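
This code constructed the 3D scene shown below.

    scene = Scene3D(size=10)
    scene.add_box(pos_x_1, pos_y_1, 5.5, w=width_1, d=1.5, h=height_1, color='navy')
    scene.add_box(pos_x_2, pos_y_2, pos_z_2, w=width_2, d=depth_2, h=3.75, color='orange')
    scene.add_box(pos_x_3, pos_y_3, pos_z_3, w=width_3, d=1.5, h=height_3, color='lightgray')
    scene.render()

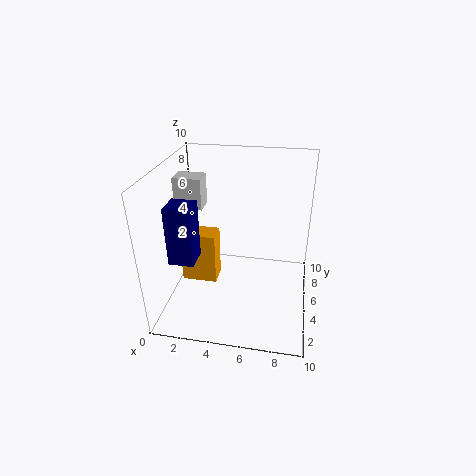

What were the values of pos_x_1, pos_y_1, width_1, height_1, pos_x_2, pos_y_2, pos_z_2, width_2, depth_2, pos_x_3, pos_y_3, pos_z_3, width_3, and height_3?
pos_x_1 = 1.75; pos_y_1 = 0.5; width_1 = 1.5; height_1 = 3.5; pos_x_2 = 1; pos_y_2 = 4.25; pos_z_2 = 1.5; width_2 = 2.5; depth_2 = 1.5; pos_x_3 = 0.25; pos_y_3 = 5.75; pos_z_3 = 6.5; width_3 = 2; height_3 = 2.25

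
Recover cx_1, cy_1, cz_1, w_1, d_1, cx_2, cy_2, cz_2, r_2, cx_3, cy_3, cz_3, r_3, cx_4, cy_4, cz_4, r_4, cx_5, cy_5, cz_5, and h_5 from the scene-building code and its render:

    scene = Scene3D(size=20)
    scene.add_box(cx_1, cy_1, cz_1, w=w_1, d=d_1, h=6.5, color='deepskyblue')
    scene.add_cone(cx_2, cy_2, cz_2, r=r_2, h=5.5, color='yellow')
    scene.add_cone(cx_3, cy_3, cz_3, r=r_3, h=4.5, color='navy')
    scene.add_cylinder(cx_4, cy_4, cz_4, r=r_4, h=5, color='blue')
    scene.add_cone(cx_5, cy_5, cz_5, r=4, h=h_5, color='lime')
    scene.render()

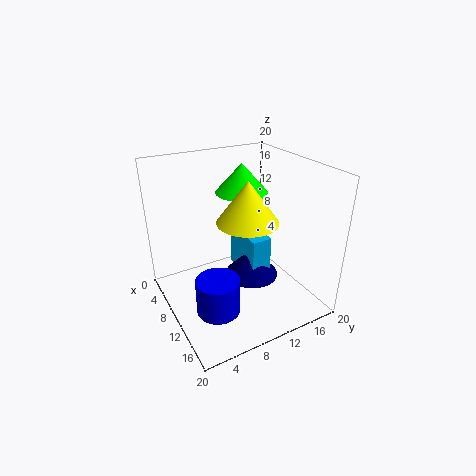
cx_1 = 4
cy_1 = 12
cz_1 = 2.5
w_1 = 7
d_1 = 3
cx_2 = 12.5
cy_2 = 10
cz_2 = 13.5
r_2 = 4
cx_3 = 9
cy_3 = 13
cz_3 = 2.5
r_3 = 4
cx_4 = 12.5
cy_4 = 5.5
cz_4 = 1
r_4 = 3
cx_5 = 4
cy_5 = 14
cz_5 = 14
h_5 = 4.5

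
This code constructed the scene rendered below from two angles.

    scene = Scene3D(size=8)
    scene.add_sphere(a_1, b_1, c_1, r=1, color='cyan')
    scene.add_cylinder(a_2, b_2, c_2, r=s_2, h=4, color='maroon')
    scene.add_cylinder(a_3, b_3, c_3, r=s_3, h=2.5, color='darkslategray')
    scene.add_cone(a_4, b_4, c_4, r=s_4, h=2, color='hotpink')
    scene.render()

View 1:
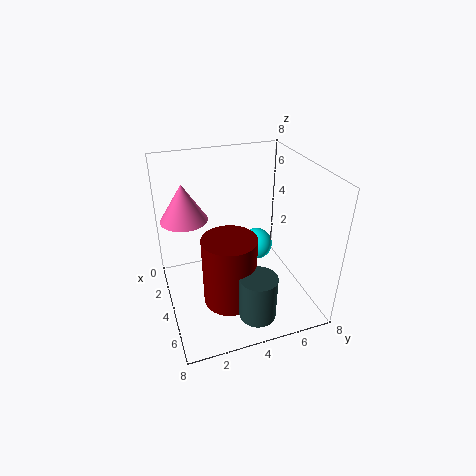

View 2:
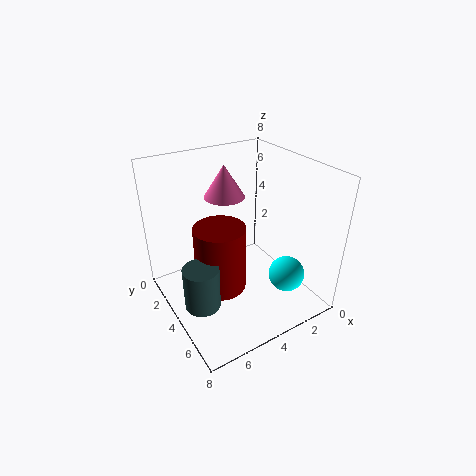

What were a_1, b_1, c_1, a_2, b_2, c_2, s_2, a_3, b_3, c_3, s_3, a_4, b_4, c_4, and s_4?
a_1 = 2
b_1 = 6
c_1 = 2
a_2 = 4.75
b_2 = 3.25
c_2 = 0.5
s_2 = 1.5
a_3 = 6.5
b_3 = 4.25
c_3 = 0.5
s_3 = 1
a_4 = 3.25
b_4 = 1.25
c_4 = 5.25
s_4 = 1.25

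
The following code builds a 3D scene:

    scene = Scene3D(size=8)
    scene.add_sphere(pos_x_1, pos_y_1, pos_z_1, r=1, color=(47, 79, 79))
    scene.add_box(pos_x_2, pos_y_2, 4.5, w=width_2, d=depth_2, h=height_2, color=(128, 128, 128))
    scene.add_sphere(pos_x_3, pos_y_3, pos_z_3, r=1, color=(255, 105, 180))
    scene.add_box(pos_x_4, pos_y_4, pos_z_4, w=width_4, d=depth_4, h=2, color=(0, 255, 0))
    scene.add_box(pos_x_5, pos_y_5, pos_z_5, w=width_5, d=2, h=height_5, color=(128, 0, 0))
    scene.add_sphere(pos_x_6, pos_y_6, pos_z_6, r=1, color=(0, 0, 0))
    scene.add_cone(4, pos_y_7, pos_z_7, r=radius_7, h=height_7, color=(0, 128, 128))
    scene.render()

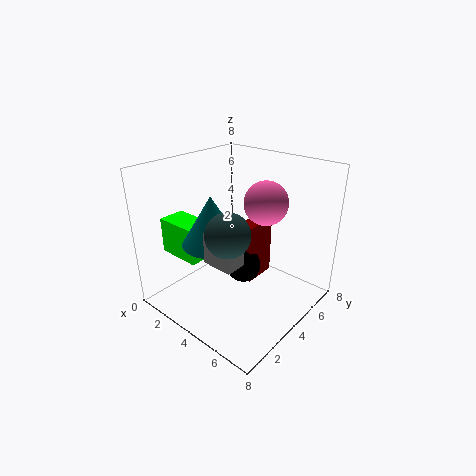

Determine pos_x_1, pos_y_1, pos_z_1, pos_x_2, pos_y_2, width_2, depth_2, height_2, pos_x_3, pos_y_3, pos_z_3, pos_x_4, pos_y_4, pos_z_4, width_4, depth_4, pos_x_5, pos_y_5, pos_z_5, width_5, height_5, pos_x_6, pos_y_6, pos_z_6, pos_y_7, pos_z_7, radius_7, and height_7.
pos_x_1 = 6
pos_y_1 = 1
pos_z_1 = 6
pos_x_2 = 5
pos_y_2 = 0.5
width_2 = 1.5
depth_2 = 1
height_2 = 1.5
pos_x_3 = 6.5
pos_y_3 = 3
pos_z_3 = 7
pos_x_4 = 0.5
pos_y_4 = 1.5
pos_z_4 = 3
width_4 = 2.5
depth_4 = 1.5
pos_x_5 = 3.5
pos_y_5 = 4.5
pos_z_5 = 1
width_5 = 1
height_5 = 3.5
pos_x_6 = 4
pos_y_6 = 4.5
pos_z_6 = 2
pos_y_7 = 2
pos_z_7 = 4.5
radius_7 = 1.5
height_7 = 2.5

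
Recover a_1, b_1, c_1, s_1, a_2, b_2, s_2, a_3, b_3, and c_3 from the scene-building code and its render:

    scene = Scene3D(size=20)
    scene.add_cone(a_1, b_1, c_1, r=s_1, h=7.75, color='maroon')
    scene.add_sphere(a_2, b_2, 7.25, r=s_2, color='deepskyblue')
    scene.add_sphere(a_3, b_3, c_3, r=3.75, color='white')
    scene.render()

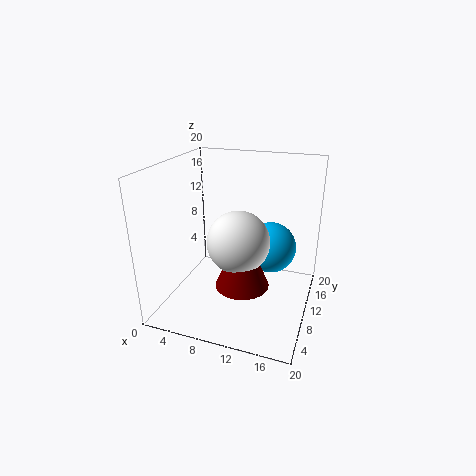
a_1 = 12.75
b_1 = 3.75
c_1 = 7
s_1 = 3.25
a_2 = 13.75
b_2 = 14
s_2 = 3.75
a_3 = 12
b_3 = 4.5
c_3 = 12.25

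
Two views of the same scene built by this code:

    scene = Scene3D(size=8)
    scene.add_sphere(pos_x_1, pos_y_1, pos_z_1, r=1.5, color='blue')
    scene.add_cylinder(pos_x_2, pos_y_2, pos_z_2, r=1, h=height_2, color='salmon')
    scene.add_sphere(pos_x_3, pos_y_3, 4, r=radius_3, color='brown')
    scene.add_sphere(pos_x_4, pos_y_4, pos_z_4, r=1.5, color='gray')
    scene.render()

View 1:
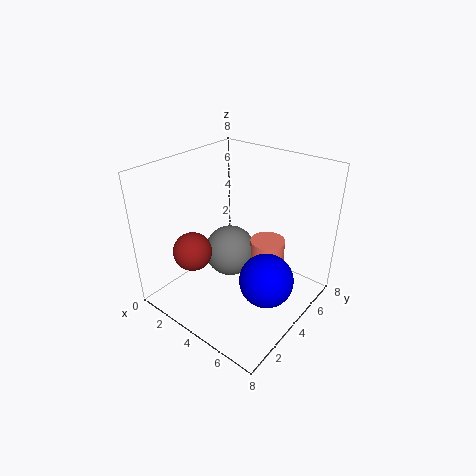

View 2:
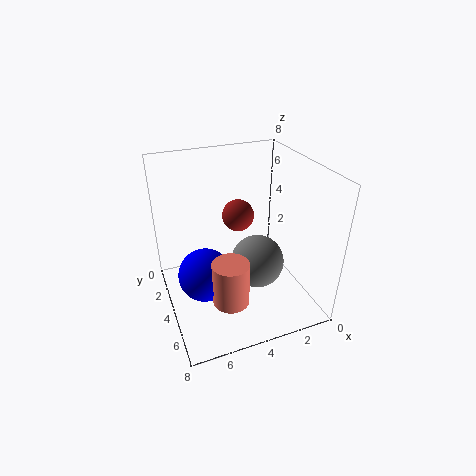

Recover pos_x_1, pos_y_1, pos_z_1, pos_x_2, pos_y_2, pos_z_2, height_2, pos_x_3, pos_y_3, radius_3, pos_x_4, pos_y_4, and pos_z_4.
pos_x_1 = 6, pos_y_1 = 4, pos_z_1 = 2, pos_x_2 = 5, pos_y_2 = 5.5, pos_z_2 = 1, height_2 = 2.5, pos_x_3 = 3, pos_y_3 = 1.5, radius_3 = 1, pos_x_4 = 3, pos_y_4 = 4.5, pos_z_4 = 2.5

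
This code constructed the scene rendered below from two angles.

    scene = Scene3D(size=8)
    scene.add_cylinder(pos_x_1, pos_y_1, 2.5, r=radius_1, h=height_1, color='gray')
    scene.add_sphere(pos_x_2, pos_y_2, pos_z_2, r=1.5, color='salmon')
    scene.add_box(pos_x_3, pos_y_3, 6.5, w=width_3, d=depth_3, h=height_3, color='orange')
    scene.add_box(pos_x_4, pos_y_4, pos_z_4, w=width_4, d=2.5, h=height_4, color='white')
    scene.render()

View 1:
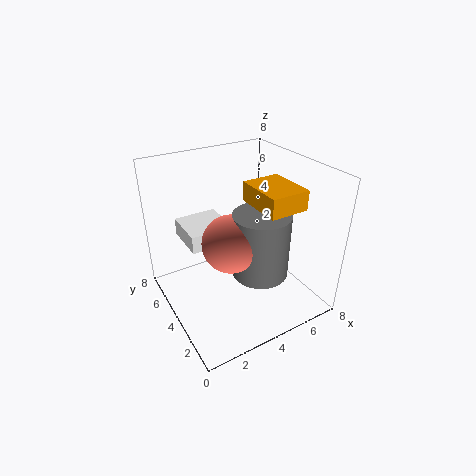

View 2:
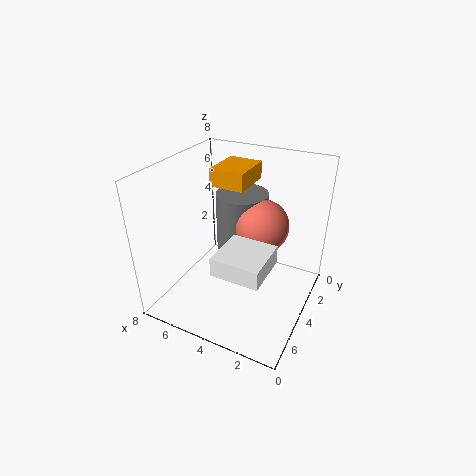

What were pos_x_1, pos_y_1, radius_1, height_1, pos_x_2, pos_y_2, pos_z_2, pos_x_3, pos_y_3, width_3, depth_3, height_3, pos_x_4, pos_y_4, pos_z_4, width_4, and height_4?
pos_x_1 = 4.5
pos_y_1 = 2.5
radius_1 = 1.5
height_1 = 3.5
pos_x_2 = 3
pos_y_2 = 3
pos_z_2 = 4.5
pos_x_3 = 4
pos_y_3 = 1
width_3 = 2
depth_3 = 2.5
height_3 = 1
pos_x_4 = 1.5
pos_y_4 = 4.5
pos_z_4 = 3.5
width_4 = 2.5
height_4 = 1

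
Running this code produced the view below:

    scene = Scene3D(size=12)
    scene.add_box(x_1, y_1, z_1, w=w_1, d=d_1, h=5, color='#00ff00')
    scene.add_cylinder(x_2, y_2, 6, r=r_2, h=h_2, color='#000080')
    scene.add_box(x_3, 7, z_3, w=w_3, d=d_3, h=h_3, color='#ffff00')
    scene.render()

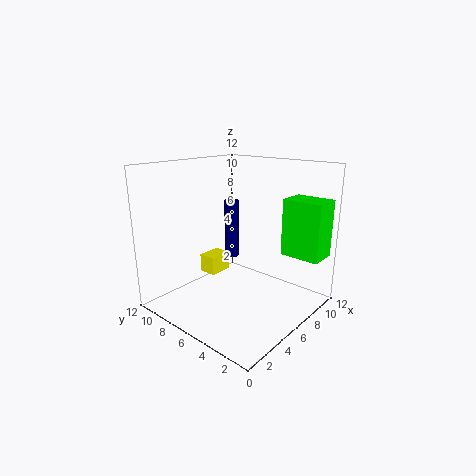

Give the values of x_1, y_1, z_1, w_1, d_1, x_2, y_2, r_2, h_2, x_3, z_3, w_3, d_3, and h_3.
x_1 = 9.5, y_1 = 0.5, z_1 = 4, w_1 = 2.5, d_1 = 3.5, x_2 = 3, y_2 = 4, r_2 = 0.5, h_2 = 4, x_3 = 4, z_3 = 3, w_3 = 2, d_3 = 1.5, h_3 = 1.5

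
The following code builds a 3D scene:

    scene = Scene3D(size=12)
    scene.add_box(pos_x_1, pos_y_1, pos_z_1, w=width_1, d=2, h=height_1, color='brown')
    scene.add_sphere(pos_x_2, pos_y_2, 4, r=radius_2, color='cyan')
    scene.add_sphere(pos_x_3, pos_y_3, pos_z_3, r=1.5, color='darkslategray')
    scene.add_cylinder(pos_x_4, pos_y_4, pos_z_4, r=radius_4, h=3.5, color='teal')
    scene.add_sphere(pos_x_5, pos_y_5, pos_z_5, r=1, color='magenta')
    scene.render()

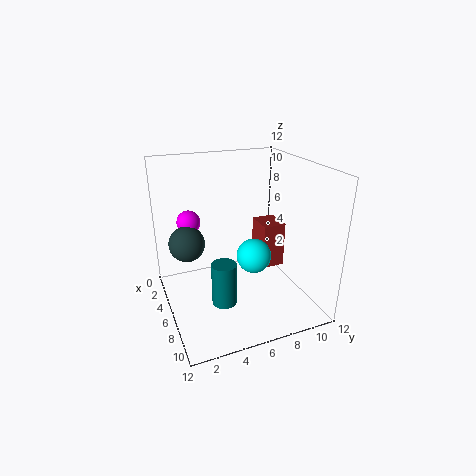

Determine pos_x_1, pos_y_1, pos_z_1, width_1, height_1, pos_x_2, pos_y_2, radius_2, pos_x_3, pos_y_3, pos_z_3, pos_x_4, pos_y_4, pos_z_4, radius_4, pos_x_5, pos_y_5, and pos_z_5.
pos_x_1 = 3.5, pos_y_1 = 8.5, pos_z_1 = 2.5, width_1 = 2.5, height_1 = 4, pos_x_2 = 6, pos_y_2 = 7.5, radius_2 = 1.5, pos_x_3 = 4.5, pos_y_3 = 2, pos_z_3 = 5.5, pos_x_4 = 8, pos_y_4 = 4, pos_z_4 = 1.5, radius_4 = 1, pos_x_5 = 3.5, pos_y_5 = 2.5, pos_z_5 = 7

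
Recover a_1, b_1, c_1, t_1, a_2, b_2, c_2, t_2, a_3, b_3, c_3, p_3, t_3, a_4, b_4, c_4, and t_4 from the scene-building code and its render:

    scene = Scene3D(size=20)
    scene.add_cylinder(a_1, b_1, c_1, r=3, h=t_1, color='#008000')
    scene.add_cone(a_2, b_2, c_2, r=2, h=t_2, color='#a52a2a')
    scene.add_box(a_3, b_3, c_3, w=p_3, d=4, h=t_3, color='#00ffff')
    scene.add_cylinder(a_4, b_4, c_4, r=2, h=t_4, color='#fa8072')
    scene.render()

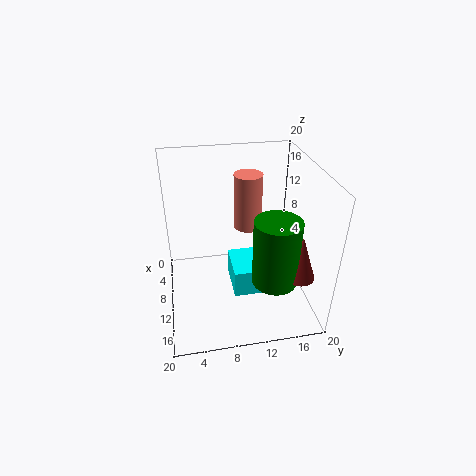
a_1 = 15
b_1 = 14
c_1 = 6
t_1 = 9
a_2 = 16
b_2 = 17
c_2 = 7
t_2 = 6
a_3 = 7
b_3 = 9
c_3 = 2
p_3 = 6
t_3 = 4
a_4 = 7
b_4 = 12
c_4 = 10
t_4 = 8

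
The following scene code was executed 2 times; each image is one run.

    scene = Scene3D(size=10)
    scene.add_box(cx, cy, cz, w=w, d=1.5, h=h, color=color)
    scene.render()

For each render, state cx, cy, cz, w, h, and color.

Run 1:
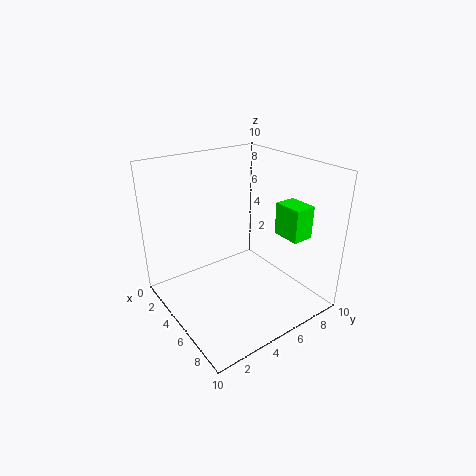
cx = 6.25
cy = 7.25
cz = 5.25
w = 2
h = 2.25
color = 'lime'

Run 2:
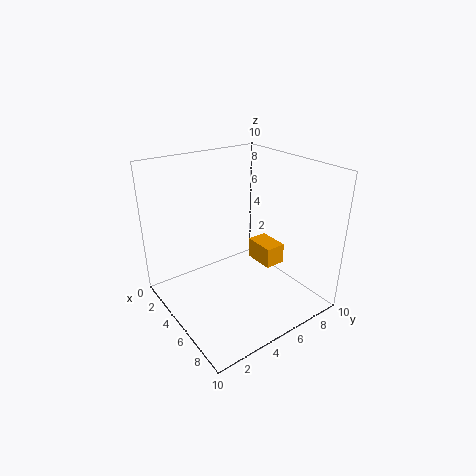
cx = 4
cy = 6.75
cz = 2.5
w = 2.25
h = 1.5
color = 'orange'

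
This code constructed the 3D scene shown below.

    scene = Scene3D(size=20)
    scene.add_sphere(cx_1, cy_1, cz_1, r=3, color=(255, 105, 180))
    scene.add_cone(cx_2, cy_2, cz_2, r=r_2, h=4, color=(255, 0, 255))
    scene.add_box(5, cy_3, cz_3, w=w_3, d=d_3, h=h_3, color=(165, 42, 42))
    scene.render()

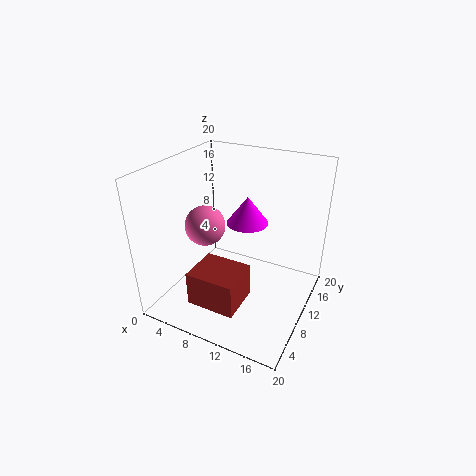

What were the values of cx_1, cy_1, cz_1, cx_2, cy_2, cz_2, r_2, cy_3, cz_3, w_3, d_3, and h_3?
cx_1 = 4
cy_1 = 11
cz_1 = 10
cx_2 = 10
cy_2 = 13
cz_2 = 11
r_2 = 3
cy_3 = 4
cz_3 = 1
w_3 = 7
d_3 = 6
h_3 = 5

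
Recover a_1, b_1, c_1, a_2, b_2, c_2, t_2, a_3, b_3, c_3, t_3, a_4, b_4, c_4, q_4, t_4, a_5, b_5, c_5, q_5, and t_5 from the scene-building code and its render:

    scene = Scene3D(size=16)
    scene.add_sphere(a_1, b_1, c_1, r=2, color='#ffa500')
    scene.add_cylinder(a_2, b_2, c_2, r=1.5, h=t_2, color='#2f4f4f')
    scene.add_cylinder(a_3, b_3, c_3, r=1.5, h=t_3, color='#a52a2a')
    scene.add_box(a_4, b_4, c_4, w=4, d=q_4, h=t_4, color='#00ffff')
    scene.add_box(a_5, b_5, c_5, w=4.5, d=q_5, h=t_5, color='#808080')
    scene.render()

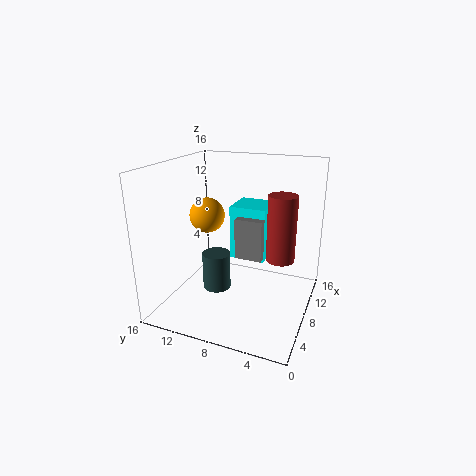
a_1 = 8.5; b_1 = 12; c_1 = 10; a_2 = 5.5; b_2 = 9.5; c_2 = 3; t_2 = 4; a_3 = 7.5; b_3 = 3; c_3 = 6.5; t_3 = 7; a_4 = 8; b_4 = 5; c_4 = 5.5; q_4 = 4; t_4 = 6; a_5 = 7; b_5 = 5; c_5 = 6; q_5 = 3; t_5 = 4.5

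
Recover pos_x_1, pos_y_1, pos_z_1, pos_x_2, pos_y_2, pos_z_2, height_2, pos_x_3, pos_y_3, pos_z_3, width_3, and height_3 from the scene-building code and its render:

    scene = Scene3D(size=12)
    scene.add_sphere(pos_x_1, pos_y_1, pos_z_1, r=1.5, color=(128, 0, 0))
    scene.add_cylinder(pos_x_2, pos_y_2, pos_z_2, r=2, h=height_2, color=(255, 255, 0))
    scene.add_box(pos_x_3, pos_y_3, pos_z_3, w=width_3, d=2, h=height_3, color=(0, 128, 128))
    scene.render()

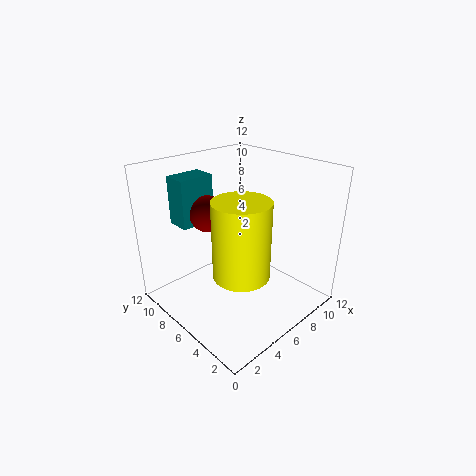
pos_x_1 = 4.5
pos_y_1 = 8
pos_z_1 = 8
pos_x_2 = 3
pos_y_2 = 2.5
pos_z_2 = 5.5
height_2 = 5.5
pos_x_3 = 2.5
pos_y_3 = 8.5
pos_z_3 = 7
width_3 = 3
height_3 = 4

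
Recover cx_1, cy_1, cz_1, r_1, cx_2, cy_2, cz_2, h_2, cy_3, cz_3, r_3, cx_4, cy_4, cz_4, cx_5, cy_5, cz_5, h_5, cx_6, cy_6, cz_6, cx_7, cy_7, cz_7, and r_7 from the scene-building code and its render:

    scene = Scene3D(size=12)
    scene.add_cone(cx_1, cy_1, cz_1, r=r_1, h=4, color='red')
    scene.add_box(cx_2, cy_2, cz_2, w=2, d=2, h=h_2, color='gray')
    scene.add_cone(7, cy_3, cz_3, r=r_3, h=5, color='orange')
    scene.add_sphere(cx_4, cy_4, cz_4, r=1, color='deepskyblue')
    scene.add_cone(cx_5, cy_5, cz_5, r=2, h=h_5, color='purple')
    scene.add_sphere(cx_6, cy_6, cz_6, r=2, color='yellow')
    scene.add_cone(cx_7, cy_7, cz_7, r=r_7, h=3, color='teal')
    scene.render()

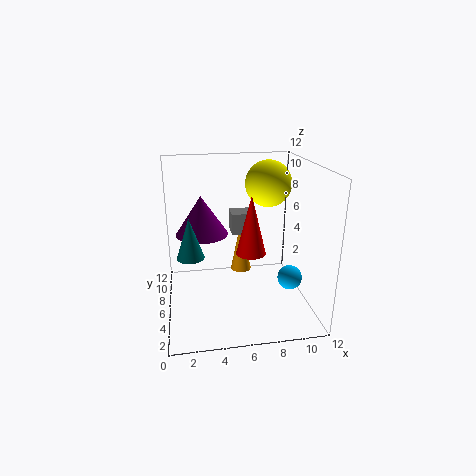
cx_1 = 6, cy_1 = 1, cz_1 = 7, r_1 = 1, cx_2 = 6, cy_2 = 9, cz_2 = 5, h_2 = 2, cy_3 = 10, cz_3 = 1, r_3 = 1, cx_4 = 10, cy_4 = 4, cz_4 = 3, cx_5 = 3, cy_5 = 5, cz_5 = 7, h_5 = 3, cx_6 = 9, cy_6 = 8, cz_6 = 10, cx_7 = 2, cy_7 = 3, cz_7 = 6, r_7 = 1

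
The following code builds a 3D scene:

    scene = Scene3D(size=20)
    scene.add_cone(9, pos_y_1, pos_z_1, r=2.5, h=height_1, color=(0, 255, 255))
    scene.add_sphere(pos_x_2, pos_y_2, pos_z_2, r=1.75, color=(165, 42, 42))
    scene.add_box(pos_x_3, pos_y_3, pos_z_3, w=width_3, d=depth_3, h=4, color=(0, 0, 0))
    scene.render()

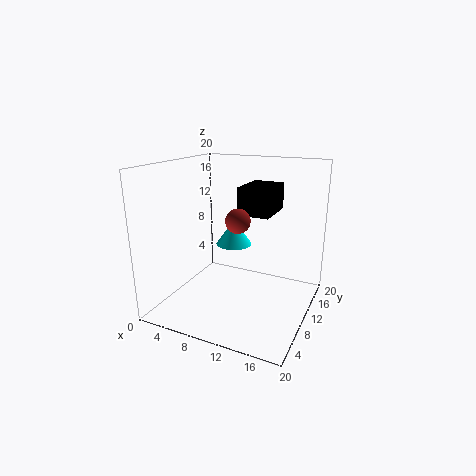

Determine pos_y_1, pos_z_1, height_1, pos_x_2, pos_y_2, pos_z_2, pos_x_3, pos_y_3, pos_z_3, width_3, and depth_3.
pos_y_1 = 10.75; pos_z_1 = 8.75; height_1 = 3.5; pos_x_2 = 9.75; pos_y_2 = 10.5; pos_z_2 = 12.25; pos_x_3 = 8.75; pos_y_3 = 12.25; pos_z_3 = 12.5; width_3 = 4.75; depth_3 = 6.75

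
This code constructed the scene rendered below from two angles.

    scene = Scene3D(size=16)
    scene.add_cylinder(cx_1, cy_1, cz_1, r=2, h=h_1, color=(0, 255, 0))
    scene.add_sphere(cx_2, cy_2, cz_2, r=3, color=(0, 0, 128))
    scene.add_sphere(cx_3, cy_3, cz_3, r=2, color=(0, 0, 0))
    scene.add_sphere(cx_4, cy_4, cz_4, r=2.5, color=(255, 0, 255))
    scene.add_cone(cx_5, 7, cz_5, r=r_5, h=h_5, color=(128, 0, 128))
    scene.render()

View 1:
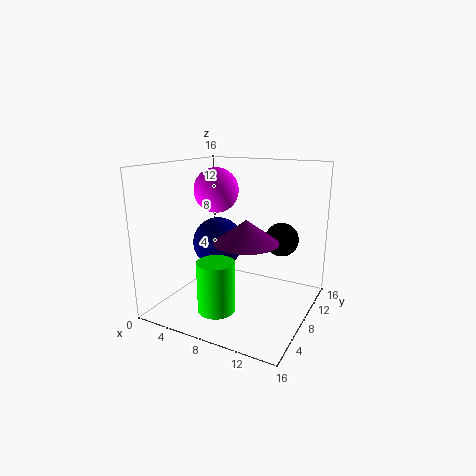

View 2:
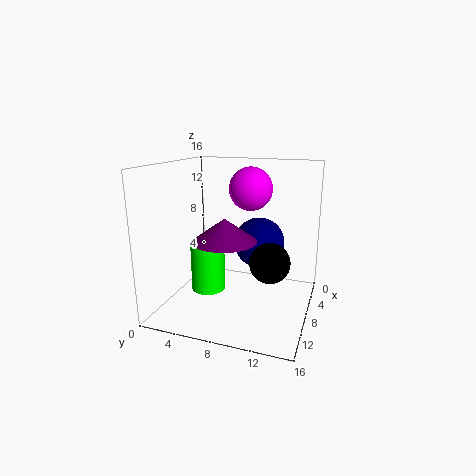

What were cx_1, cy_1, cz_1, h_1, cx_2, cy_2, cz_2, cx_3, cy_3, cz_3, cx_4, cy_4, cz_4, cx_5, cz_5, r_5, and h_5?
cx_1 = 7.5
cy_1 = 4
cz_1 = 1
h_1 = 5.5
cx_2 = 4.5
cy_2 = 9.5
cz_2 = 6.5
cx_3 = 11.5
cy_3 = 12.5
cz_3 = 7
cx_4 = 5
cy_4 = 8.5
cz_4 = 13
cx_5 = 9.5
cz_5 = 8
r_5 = 3.5
h_5 = 2.5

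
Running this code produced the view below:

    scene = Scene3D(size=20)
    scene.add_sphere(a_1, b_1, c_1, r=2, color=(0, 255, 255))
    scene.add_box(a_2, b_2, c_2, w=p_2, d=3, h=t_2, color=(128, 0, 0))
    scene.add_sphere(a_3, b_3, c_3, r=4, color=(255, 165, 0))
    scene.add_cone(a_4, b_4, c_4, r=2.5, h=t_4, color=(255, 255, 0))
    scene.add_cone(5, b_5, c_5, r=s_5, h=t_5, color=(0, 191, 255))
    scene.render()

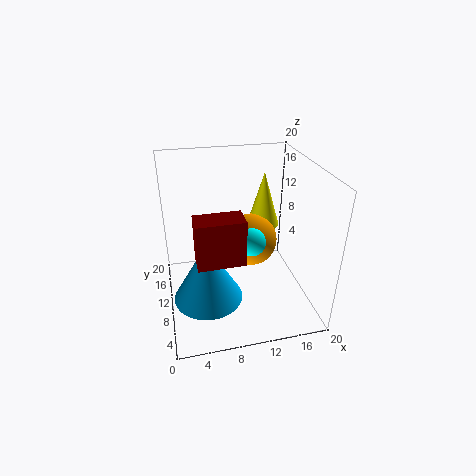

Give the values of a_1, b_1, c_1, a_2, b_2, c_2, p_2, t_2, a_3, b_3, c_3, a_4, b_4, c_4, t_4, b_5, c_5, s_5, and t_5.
a_1 = 12
b_1 = 10
c_1 = 9
a_2 = 3.5
b_2 = 1.5
c_2 = 11.5
p_2 = 5.5
t_2 = 5.5
a_3 = 13
b_3 = 14
c_3 = 7
a_4 = 15.5
b_4 = 16
c_4 = 8.5
t_4 = 8.5
b_5 = 6
c_5 = 4
s_5 = 4.5
t_5 = 8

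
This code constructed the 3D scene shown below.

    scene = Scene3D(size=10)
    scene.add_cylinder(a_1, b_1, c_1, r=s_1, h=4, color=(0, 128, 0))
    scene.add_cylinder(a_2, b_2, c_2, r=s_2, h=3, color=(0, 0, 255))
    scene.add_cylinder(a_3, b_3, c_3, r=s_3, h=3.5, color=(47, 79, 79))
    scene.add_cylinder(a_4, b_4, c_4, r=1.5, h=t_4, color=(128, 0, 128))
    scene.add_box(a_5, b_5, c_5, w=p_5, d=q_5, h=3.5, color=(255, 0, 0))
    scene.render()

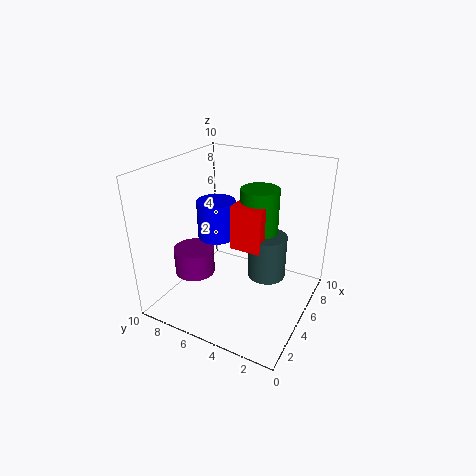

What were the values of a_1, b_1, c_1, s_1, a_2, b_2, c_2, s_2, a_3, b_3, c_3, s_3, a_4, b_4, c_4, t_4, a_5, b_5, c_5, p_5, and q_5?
a_1 = 8.5, b_1 = 5, c_1 = 3.5, s_1 = 1.5, a_2 = 7, b_2 = 8, c_2 = 3.5, s_2 = 1.5, a_3 = 8, b_3 = 4, c_3 = 0.5, s_3 = 1.5, a_4 = 4.5, b_4 = 8.5, c_4 = 1.5, t_4 = 2, a_5 = 6.5, b_5 = 4, c_5 = 3, p_5 = 3, q_5 = 2.5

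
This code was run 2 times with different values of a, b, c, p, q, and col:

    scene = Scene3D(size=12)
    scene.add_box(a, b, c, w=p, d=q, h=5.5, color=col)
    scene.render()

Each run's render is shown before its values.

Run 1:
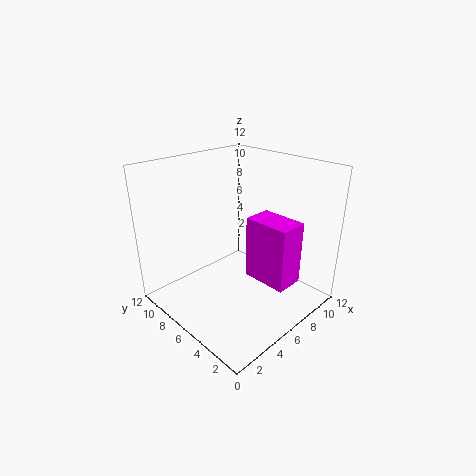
a = 7, b = 2, c = 2, p = 2.5, q = 4, col = 'magenta'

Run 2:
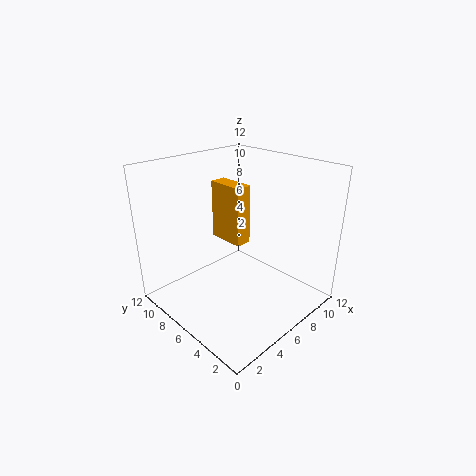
a = 7.5, b = 7.5, c = 4, p = 1.5, q = 3.5, col = 'orange'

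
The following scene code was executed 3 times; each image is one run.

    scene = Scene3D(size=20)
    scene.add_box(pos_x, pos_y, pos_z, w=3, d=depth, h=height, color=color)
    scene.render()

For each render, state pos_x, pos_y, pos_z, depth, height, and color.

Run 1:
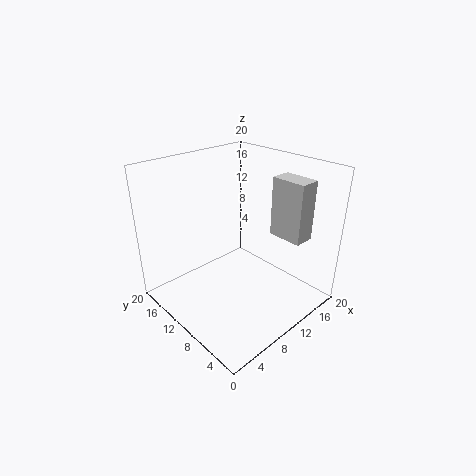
pos_x = 15, pos_y = 3.5, pos_z = 9.5, depth = 5, height = 8.5, color = 'lightgray'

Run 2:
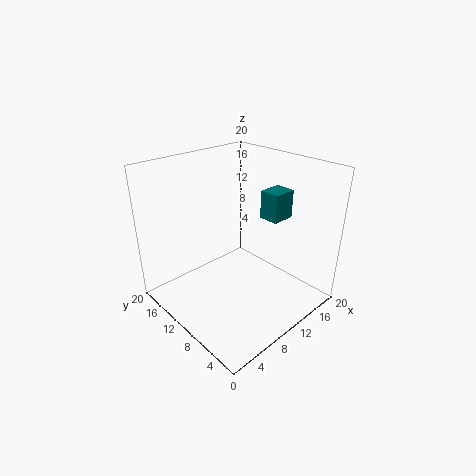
pos_x = 10, pos_y = 3.5, pos_z = 14.5, depth = 2.5, height = 3.5, color = 'teal'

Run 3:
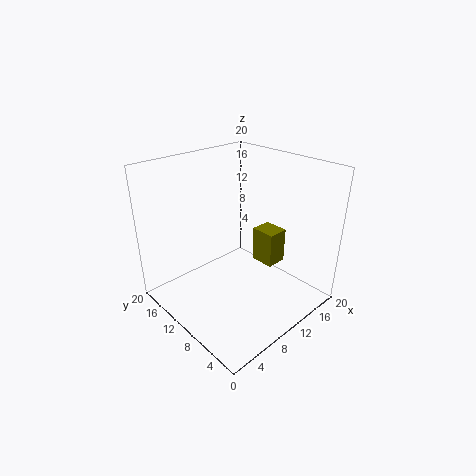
pos_x = 13, pos_y = 6.5, pos_z = 5.5, depth = 3.5, height = 5, color = 'olive'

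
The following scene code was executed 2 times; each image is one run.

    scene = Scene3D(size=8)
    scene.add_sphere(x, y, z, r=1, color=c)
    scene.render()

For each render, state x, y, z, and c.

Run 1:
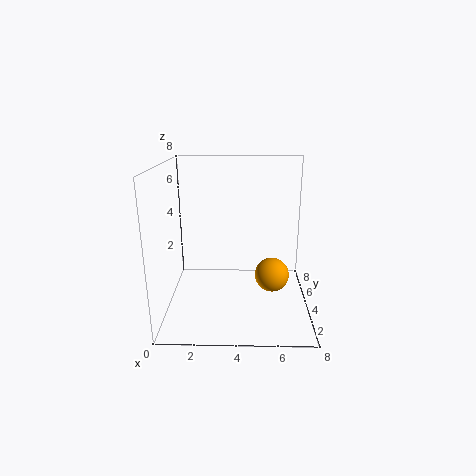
x = 6, y = 4.5, z = 1.5, c = 'orange'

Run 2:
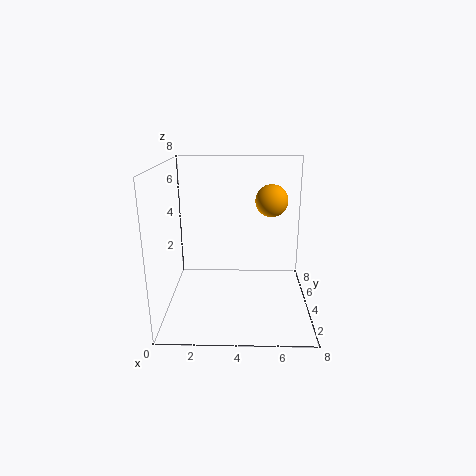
x = 6, y = 6.5, z = 5.5, c = 'orange'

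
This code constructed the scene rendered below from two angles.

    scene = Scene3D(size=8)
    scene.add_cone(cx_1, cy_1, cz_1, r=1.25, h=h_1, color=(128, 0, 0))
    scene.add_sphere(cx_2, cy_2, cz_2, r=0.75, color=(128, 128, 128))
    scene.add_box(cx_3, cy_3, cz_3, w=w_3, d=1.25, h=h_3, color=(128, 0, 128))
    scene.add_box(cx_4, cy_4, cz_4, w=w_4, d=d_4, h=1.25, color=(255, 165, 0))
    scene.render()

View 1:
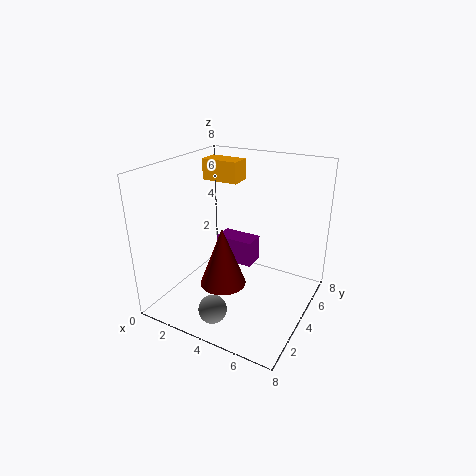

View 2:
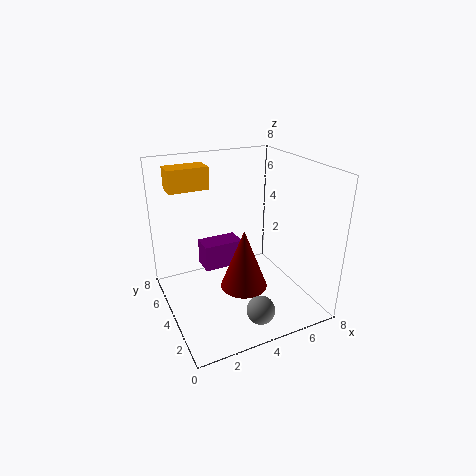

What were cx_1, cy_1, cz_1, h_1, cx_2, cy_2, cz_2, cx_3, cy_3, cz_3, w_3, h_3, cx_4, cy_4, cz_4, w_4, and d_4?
cx_1 = 3.75, cy_1 = 2.75, cz_1 = 1.75, h_1 = 3.25, cx_2 = 4, cy_2 = 1.25, cz_2 = 1, cx_3 = 2.25, cy_3 = 4.5, cz_3 = 2, w_3 = 2.25, h_3 = 1.5, cx_4 = 0.75, cy_4 = 5.5, cz_4 = 6.5, w_4 = 2.25, d_4 = 1.25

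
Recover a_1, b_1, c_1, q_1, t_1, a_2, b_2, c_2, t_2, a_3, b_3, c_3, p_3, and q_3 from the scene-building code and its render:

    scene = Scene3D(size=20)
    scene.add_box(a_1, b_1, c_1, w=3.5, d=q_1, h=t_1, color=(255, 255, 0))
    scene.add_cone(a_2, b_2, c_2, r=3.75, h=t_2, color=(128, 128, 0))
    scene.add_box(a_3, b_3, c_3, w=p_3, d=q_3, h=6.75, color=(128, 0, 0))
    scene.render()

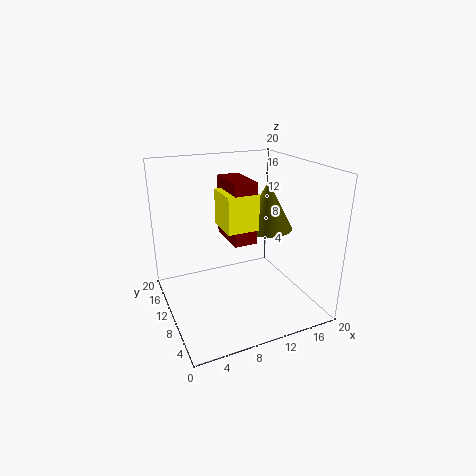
a_1 = 5
b_1 = 1.25
c_1 = 14.75
q_1 = 4
t_1 = 4
a_2 = 15.5
b_2 = 11.75
c_2 = 10
t_2 = 7
a_3 = 5.75
b_3 = 1.25
c_3 = 13.25
p_3 = 2.5
q_3 = 5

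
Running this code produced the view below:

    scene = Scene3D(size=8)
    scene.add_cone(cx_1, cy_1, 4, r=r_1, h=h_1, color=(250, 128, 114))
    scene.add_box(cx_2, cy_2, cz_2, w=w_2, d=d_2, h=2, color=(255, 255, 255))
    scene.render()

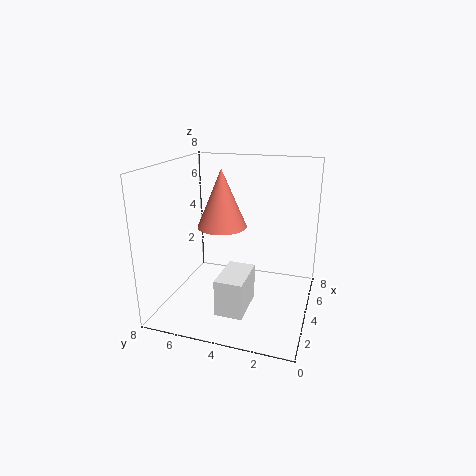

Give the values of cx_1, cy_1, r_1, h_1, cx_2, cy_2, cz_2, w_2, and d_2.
cx_1 = 5.5, cy_1 = 5.5, r_1 = 1.5, h_1 = 3.5, cx_2 = 1.5, cy_2 = 3, cz_2 = 0.5, w_2 = 2.5, d_2 = 1.5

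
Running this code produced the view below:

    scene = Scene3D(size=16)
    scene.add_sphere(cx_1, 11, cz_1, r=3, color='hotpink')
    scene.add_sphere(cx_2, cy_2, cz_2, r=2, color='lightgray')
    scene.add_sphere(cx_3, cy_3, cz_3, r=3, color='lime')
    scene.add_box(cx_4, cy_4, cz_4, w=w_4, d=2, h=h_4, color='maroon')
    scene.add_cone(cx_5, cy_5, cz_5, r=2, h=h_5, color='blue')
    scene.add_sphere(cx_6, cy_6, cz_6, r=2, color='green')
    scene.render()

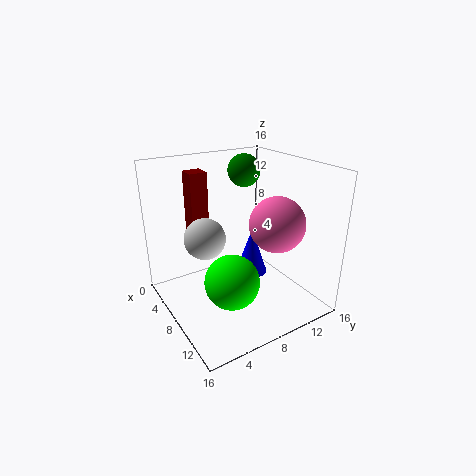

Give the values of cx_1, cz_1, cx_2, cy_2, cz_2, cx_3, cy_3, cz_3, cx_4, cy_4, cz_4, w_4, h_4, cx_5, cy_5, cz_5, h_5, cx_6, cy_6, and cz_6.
cx_1 = 11; cz_1 = 10; cx_2 = 10; cy_2 = 3; cz_2 = 10; cx_3 = 10; cy_3 = 6; cz_3 = 4; cx_4 = 3; cy_4 = 4; cz_4 = 8; w_4 = 2; h_4 = 7; cx_5 = 5; cy_5 = 12; cz_5 = 1; h_5 = 6; cx_6 = 3; cy_6 = 12; cz_6 = 14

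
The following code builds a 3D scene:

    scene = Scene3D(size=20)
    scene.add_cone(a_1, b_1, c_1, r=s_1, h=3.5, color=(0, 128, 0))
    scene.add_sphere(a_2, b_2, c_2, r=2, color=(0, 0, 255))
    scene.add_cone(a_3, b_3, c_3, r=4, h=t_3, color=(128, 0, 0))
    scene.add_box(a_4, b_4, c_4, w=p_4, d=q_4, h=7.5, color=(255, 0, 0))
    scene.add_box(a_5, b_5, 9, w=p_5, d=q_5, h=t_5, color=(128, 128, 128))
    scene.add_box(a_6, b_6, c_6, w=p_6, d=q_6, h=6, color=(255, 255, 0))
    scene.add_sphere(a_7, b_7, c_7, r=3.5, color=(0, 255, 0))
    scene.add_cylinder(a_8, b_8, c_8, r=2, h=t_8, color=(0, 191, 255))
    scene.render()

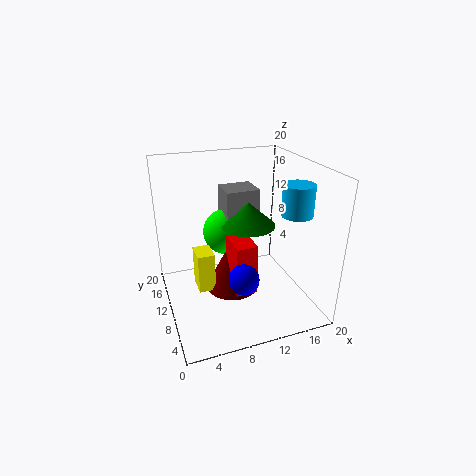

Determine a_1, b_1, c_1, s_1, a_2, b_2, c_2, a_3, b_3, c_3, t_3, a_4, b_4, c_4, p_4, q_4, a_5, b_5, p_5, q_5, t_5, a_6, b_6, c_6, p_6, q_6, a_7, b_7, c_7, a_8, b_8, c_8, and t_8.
a_1 = 12.5
b_1 = 12.5
c_1 = 10.5
s_1 = 4
a_2 = 9
b_2 = 5
c_2 = 6.5
a_3 = 10
b_3 = 12.5
c_3 = 0.5
t_3 = 8
a_4 = 9
b_4 = 7.5
c_4 = 2
p_4 = 3
q_4 = 5
a_5 = 9.5
b_5 = 13
p_5 = 5
q_5 = 4.5
t_5 = 6.5
a_6 = 4.5
b_6 = 11.5
c_6 = 1
p_6 = 2.5
q_6 = 3.5
a_7 = 10
b_7 = 15.5
c_7 = 8.5
a_8 = 16
b_8 = 5
c_8 = 14.5
t_8 = 4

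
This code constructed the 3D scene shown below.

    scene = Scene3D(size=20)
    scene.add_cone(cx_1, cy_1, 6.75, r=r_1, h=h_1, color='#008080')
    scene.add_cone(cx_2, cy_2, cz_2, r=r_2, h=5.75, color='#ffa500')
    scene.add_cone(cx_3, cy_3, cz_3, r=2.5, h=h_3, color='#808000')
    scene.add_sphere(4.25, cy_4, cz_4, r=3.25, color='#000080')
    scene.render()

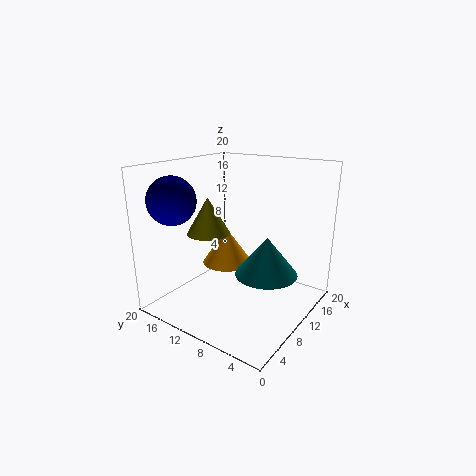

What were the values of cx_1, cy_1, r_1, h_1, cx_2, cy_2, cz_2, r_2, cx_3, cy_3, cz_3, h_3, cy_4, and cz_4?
cx_1 = 8.5
cy_1 = 4.5
r_1 = 4
h_1 = 5
cx_2 = 15
cy_2 = 15.75
cz_2 = 3
r_2 = 4
cx_3 = 3
cy_3 = 9.25
cz_3 = 13
h_3 = 4.25
cy_4 = 16.5
cz_4 = 15.5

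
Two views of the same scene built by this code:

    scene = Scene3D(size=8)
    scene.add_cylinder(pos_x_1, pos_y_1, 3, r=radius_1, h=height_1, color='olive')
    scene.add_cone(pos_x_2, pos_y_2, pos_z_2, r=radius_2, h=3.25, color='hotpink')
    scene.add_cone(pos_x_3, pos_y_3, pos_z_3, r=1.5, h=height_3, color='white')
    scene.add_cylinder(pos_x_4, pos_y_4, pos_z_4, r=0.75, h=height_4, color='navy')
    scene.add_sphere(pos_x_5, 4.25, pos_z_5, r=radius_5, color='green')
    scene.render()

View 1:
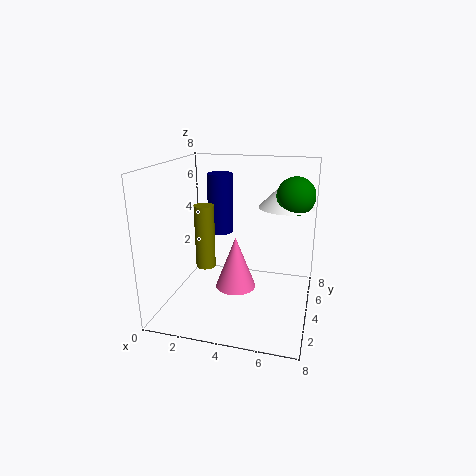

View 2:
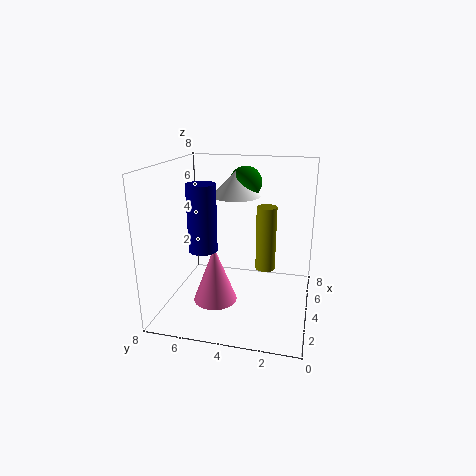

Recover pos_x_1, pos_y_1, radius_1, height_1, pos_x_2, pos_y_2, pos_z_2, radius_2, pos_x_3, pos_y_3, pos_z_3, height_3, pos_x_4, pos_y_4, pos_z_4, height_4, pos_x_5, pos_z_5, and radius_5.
pos_x_1 = 2.75, pos_y_1 = 2.25, radius_1 = 0.5, height_1 = 3.25, pos_x_2 = 3.5, pos_y_2 = 5.25, pos_z_2 = 0.25, radius_2 = 1.25, pos_x_3 = 6.5, pos_y_3 = 4.75, pos_z_3 = 5.75, height_3 = 1.5, pos_x_4 = 2.5, pos_y_4 = 5.5, pos_z_4 = 3.75, height_4 = 3.5, pos_x_5 = 7, pos_z_5 = 6.5, radius_5 = 1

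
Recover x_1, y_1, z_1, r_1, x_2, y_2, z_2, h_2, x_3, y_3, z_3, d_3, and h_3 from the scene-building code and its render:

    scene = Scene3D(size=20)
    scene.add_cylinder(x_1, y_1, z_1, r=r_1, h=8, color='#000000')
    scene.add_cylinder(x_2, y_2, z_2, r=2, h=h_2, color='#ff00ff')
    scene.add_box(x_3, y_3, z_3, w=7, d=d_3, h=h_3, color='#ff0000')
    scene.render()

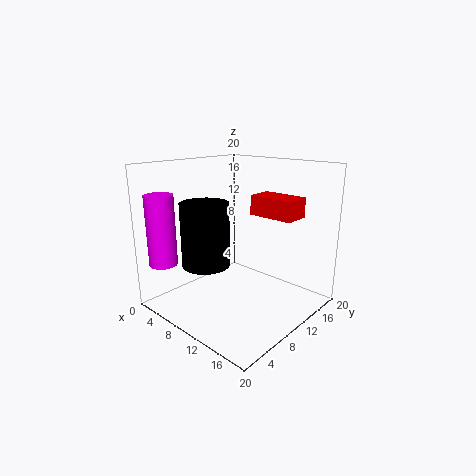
x_1 = 10
y_1 = 4
z_1 = 8
r_1 = 3
x_2 = 2
y_2 = 3
z_2 = 6
h_2 = 10
x_3 = 8
y_3 = 15
z_3 = 12
d_3 = 4
h_3 = 3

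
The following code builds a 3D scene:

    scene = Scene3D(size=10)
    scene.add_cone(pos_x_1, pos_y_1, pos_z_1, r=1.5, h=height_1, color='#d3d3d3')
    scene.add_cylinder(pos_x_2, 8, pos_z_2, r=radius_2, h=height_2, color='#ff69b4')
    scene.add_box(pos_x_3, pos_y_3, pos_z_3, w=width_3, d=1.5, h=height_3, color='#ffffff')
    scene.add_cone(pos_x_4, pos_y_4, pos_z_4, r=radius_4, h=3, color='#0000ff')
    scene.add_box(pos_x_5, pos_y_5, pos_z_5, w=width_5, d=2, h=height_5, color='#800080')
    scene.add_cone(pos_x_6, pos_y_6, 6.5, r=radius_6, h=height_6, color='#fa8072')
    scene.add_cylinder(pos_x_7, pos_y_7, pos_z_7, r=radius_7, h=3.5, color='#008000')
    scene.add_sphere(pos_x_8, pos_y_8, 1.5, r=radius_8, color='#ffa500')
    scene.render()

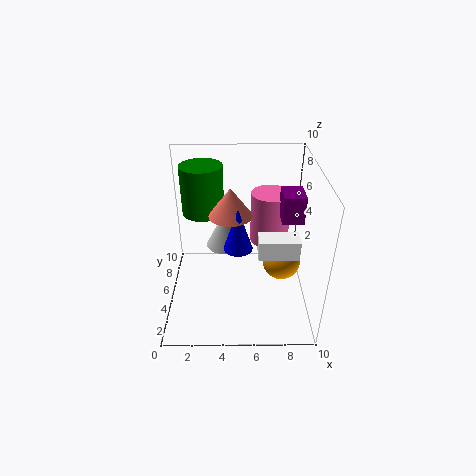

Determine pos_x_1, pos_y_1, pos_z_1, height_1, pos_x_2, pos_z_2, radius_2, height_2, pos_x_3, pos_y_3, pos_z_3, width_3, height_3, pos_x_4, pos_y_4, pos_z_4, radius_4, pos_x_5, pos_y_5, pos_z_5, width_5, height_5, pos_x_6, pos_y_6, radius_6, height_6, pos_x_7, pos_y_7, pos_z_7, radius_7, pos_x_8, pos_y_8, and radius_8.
pos_x_1 = 4, pos_y_1 = 8, pos_z_1 = 2.5, height_1 = 3, pos_x_2 = 7.5, pos_z_2 = 3, radius_2 = 1.5, height_2 = 4, pos_x_3 = 6.5, pos_y_3 = 5, pos_z_3 = 3, width_3 = 3, height_3 = 1.5, pos_x_4 = 5, pos_y_4 = 4.5, pos_z_4 = 4.5, radius_4 = 1, pos_x_5 = 8, pos_y_5 = 5, pos_z_5 = 6, width_5 = 1.5, height_5 = 2, pos_x_6 = 4.5, pos_y_6 = 5.5, radius_6 = 1.5, height_6 = 2, pos_x_7 = 2.5, pos_y_7 = 7, pos_z_7 = 6, radius_7 = 1.5, pos_x_8 = 8.5, pos_y_8 = 7, radius_8 = 1.5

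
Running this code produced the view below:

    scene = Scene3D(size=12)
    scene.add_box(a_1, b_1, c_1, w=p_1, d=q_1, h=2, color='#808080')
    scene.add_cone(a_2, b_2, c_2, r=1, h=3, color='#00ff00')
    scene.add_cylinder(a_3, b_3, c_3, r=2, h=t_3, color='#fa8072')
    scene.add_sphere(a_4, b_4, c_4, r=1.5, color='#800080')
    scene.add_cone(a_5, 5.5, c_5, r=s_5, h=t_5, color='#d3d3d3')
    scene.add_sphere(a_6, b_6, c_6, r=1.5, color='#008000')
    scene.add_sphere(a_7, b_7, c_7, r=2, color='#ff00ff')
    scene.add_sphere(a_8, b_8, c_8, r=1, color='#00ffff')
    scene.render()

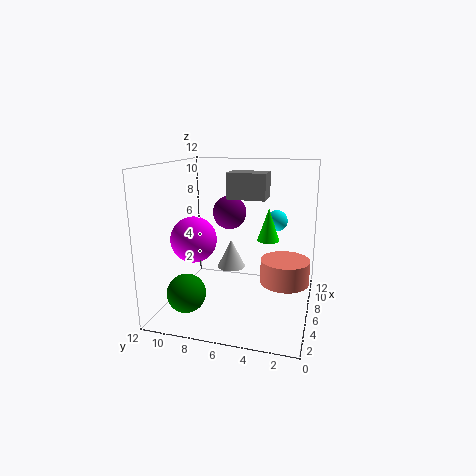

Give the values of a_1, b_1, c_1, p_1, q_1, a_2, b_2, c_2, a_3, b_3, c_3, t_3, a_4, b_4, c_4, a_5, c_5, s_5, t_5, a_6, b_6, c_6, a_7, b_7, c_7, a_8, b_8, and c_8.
a_1 = 4.5
b_1 = 3.5
c_1 = 9.5
p_1 = 2
q_1 = 3
a_2 = 9
b_2 = 4
c_2 = 5
a_3 = 6
b_3 = 2
c_3 = 2.5
t_3 = 2
a_4 = 8.5
b_4 = 7.5
c_4 = 7.5
a_5 = 2.5
c_5 = 5
s_5 = 1
t_5 = 2
a_6 = 2
b_6 = 9
c_6 = 2.5
a_7 = 6
b_7 = 10
c_7 = 5.5
a_8 = 10.5
b_8 = 3.5
c_8 = 6.5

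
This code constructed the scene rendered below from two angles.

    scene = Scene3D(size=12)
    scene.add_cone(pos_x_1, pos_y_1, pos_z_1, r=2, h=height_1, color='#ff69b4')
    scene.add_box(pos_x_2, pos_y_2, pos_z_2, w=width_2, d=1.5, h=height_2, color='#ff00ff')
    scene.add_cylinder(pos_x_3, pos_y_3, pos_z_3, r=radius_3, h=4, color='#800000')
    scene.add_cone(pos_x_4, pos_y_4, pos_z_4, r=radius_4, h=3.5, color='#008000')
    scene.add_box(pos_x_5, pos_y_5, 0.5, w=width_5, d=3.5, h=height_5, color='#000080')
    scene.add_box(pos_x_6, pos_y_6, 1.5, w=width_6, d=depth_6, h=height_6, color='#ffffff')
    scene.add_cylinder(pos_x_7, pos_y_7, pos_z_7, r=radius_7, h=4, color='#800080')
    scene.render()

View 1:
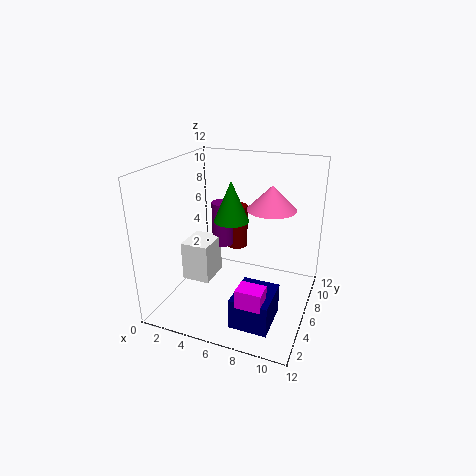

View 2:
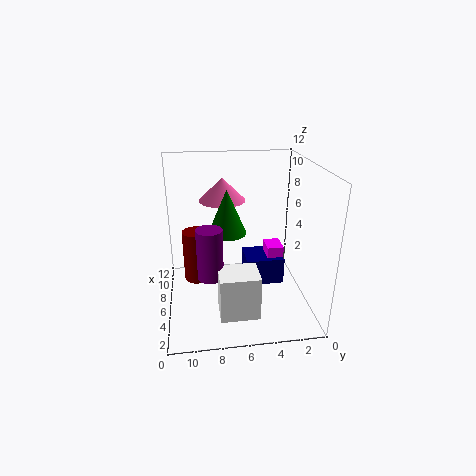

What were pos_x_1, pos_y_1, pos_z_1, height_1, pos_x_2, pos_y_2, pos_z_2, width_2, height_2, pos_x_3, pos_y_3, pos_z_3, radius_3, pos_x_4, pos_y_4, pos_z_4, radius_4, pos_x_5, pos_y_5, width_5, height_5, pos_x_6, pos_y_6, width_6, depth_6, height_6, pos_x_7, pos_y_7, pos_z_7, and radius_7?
pos_x_1 = 8.5, pos_y_1 = 7, pos_z_1 = 8.5, height_1 = 2, pos_x_2 = 7.5, pos_y_2 = 1.5, pos_z_2 = 2.5, width_2 = 2, height_2 = 1.5, pos_x_3 = 4.5, pos_y_3 = 9.5, pos_z_3 = 3.5, radius_3 = 1, pos_x_4 = 5, pos_y_4 = 7, pos_z_4 = 7, radius_4 = 1.5, pos_x_5 = 7, pos_y_5 = 1.5, width_5 = 3, height_5 = 2.5, pos_x_6 = 1, pos_y_6 = 5, width_6 = 2.5, depth_6 = 3, height_6 = 3.5, pos_x_7 = 3.5, pos_y_7 = 8.5, pos_z_7 = 4, radius_7 = 1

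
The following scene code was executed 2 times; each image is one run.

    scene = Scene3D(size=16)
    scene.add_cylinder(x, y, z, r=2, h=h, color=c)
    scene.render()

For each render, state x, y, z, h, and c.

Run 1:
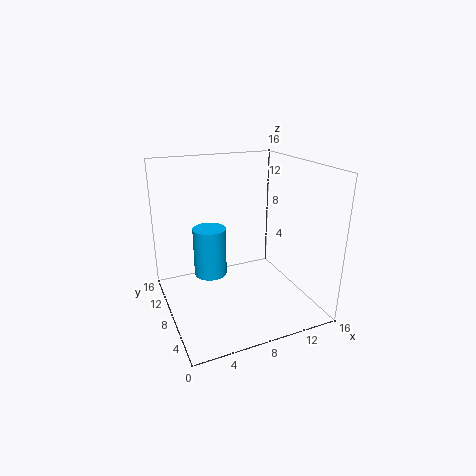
x = 6
y = 12
z = 2
h = 6
c = 'deepskyblue'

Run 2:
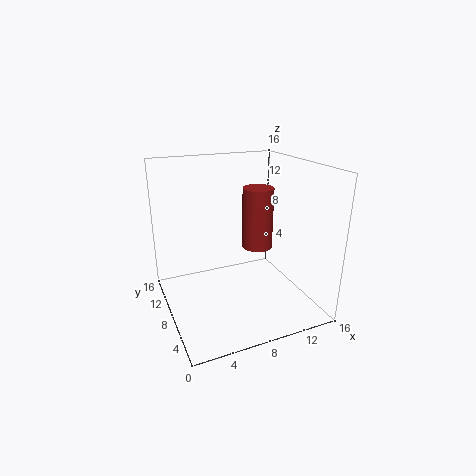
x = 13
y = 13
z = 4
h = 8
c = 'brown'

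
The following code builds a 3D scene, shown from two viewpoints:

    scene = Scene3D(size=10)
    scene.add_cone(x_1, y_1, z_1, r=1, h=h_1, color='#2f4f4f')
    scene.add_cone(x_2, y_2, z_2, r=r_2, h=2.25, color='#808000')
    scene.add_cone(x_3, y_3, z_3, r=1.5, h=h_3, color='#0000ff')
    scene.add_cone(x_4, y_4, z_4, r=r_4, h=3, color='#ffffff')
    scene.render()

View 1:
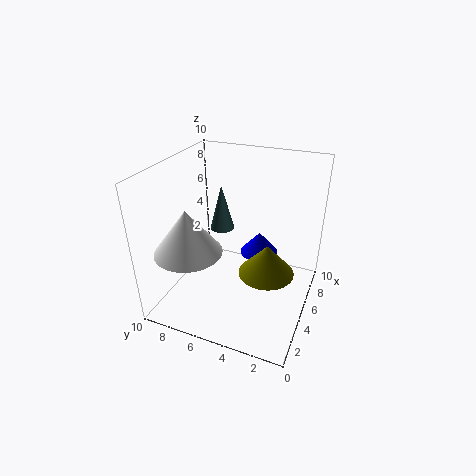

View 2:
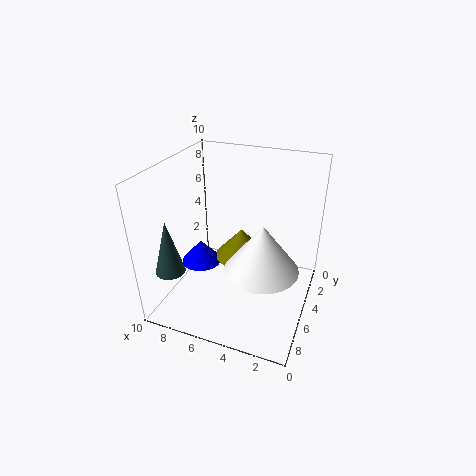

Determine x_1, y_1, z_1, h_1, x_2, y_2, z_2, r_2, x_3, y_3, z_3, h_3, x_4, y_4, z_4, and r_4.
x_1 = 8.75
y_1 = 8
z_1 = 3.25
h_1 = 3.75
x_2 = 5.5
y_2 = 3
z_2 = 2.25
r_2 = 2
x_3 = 8.25
y_3 = 4.5
z_3 = 2
h_3 = 1.75
x_4 = 2.5
y_4 = 7.5
z_4 = 4.75
r_4 = 2.25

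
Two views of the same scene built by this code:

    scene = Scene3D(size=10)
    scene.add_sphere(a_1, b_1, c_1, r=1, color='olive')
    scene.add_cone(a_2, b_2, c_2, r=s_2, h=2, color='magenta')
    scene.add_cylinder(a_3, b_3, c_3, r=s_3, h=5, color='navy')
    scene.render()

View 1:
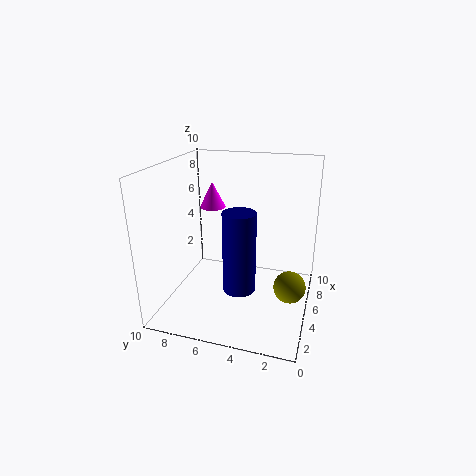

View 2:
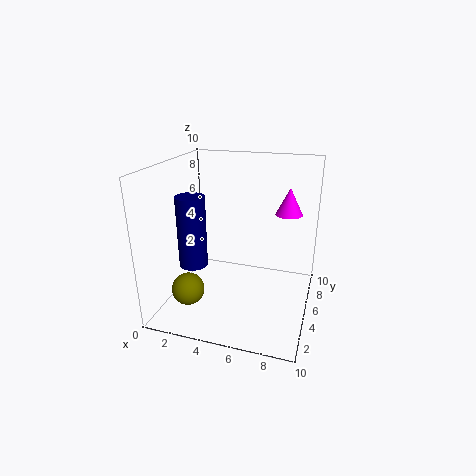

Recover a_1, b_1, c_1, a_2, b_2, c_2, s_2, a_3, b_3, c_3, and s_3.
a_1 = 3
b_1 = 1
c_1 = 3
a_2 = 8
b_2 = 8
c_2 = 6
s_2 = 1
a_3 = 2
b_3 = 4
c_3 = 3
s_3 = 1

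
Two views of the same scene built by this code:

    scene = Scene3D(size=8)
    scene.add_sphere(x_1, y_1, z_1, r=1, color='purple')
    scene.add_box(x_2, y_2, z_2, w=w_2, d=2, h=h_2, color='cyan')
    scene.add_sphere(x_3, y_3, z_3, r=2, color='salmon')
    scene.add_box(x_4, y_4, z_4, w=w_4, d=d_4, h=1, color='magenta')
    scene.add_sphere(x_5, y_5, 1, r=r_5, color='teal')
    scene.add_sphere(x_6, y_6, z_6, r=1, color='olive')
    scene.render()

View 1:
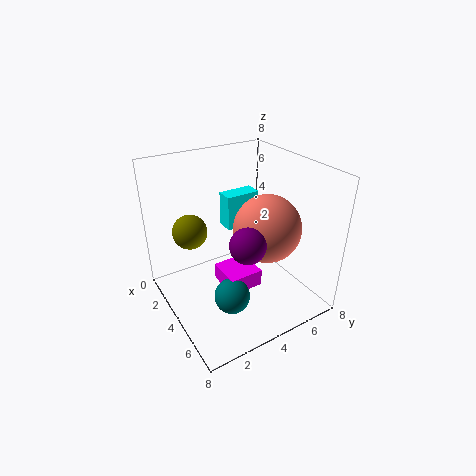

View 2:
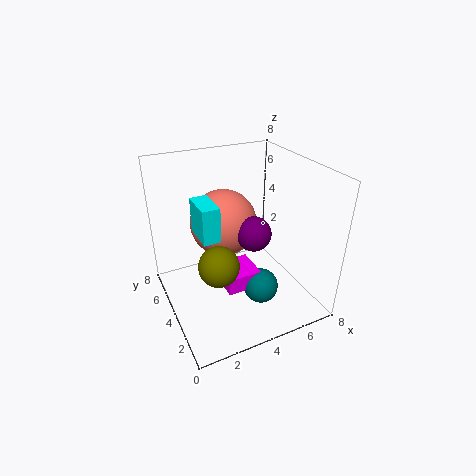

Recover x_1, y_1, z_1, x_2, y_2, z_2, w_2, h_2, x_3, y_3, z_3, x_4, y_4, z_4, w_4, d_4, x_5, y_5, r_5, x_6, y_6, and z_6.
x_1 = 5, y_1 = 4, z_1 = 4, x_2 = 2, y_2 = 4, z_2 = 4, w_2 = 1, h_2 = 2, x_3 = 4, y_3 = 6, z_3 = 4, x_4 = 3, y_4 = 3, z_4 = 1, w_4 = 2, d_4 = 2, x_5 = 5, y_5 = 3, r_5 = 1, x_6 = 2, y_6 = 2, z_6 = 4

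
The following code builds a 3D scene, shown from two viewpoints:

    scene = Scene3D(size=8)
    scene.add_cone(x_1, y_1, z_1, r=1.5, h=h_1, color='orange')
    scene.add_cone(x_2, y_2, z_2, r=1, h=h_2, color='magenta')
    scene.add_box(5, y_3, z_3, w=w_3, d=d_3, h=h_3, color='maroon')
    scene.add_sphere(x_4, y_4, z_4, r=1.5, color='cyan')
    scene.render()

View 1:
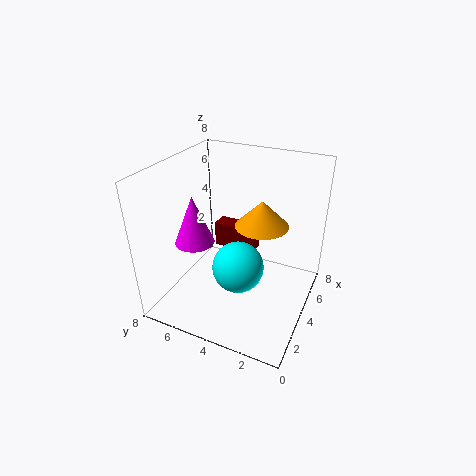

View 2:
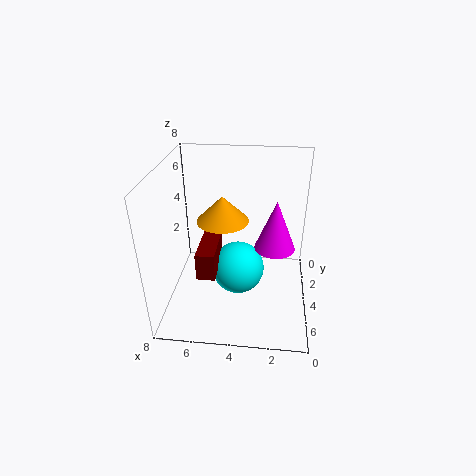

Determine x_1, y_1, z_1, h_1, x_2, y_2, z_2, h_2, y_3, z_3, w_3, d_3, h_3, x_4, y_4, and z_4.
x_1 = 5, y_1 = 3, z_1 = 4.5, h_1 = 1.5, x_2 = 2, y_2 = 5.5, z_2 = 4.5, h_2 = 2.5, y_3 = 3.5, z_3 = 2.5, w_3 = 1, d_3 = 2.5, h_3 = 1.5, x_4 = 4, y_4 = 4, z_4 = 2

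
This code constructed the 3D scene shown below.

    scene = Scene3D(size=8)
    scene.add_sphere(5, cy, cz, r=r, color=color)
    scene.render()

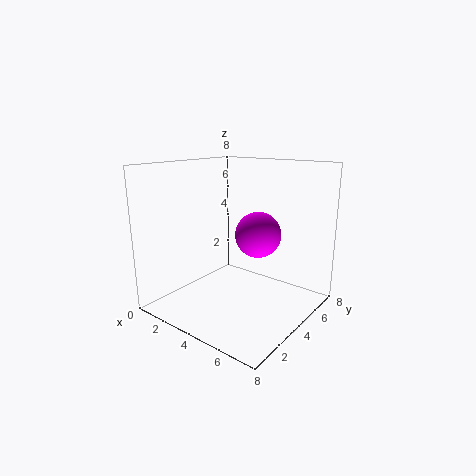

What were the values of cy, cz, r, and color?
cy = 4.5
cz = 4.25
r = 1.25
color = 'magenta'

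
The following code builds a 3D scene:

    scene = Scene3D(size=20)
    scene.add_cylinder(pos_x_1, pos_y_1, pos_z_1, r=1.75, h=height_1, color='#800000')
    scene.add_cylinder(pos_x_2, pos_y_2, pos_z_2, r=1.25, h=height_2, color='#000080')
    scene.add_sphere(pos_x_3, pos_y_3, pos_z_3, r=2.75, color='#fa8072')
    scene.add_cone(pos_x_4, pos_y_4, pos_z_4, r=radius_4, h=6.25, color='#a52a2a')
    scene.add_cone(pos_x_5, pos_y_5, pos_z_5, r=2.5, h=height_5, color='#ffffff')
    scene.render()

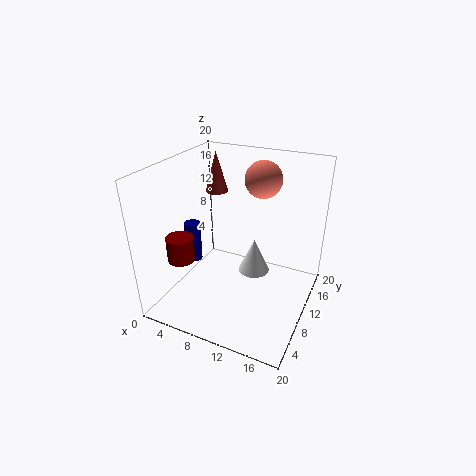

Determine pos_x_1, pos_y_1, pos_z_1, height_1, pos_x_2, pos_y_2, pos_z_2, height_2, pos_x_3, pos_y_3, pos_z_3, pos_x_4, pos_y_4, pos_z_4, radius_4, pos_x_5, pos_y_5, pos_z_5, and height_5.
pos_x_1 = 5, pos_y_1 = 3.5, pos_z_1 = 9, height_1 = 3.25, pos_x_2 = 1.5, pos_y_2 = 11.5, pos_z_2 = 3.5, height_2 = 6.25, pos_x_3 = 11, pos_y_3 = 16.5, pos_z_3 = 16.5, pos_x_4 = 3.25, pos_y_4 = 16.5, pos_z_4 = 13.5, radius_4 = 1.75, pos_x_5 = 10.25, pos_y_5 = 15.5, pos_z_5 = 1.25, height_5 = 5.5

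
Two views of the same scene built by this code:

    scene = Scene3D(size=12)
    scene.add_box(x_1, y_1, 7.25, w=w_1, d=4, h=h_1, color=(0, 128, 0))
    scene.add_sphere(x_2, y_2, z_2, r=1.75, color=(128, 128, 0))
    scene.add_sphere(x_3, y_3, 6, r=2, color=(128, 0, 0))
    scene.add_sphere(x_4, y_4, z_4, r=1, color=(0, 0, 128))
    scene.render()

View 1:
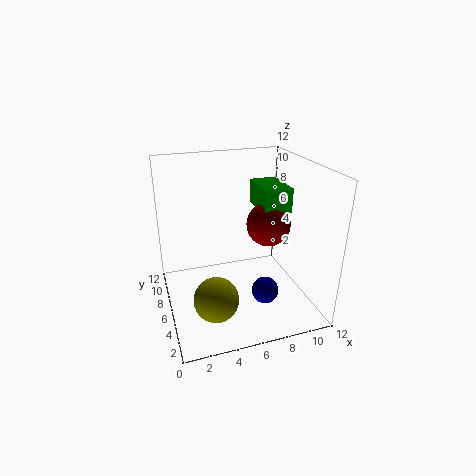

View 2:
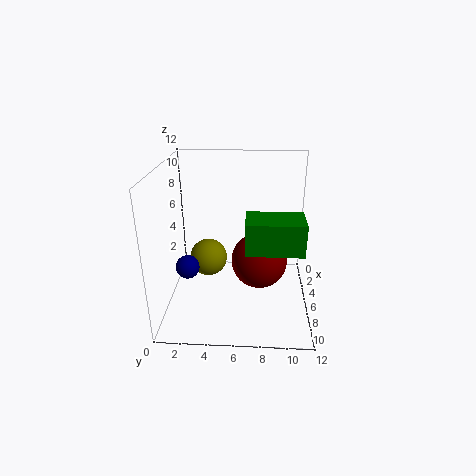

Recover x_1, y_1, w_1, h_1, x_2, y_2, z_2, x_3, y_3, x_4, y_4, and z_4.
x_1 = 8.75
y_1 = 6.75
w_1 = 2.5
h_1 = 2.25
x_2 = 3.25
y_2 = 3
z_2 = 2.5
x_3 = 9.5
y_3 = 7.75
x_4 = 6.75
y_4 = 1.75
z_4 = 3.5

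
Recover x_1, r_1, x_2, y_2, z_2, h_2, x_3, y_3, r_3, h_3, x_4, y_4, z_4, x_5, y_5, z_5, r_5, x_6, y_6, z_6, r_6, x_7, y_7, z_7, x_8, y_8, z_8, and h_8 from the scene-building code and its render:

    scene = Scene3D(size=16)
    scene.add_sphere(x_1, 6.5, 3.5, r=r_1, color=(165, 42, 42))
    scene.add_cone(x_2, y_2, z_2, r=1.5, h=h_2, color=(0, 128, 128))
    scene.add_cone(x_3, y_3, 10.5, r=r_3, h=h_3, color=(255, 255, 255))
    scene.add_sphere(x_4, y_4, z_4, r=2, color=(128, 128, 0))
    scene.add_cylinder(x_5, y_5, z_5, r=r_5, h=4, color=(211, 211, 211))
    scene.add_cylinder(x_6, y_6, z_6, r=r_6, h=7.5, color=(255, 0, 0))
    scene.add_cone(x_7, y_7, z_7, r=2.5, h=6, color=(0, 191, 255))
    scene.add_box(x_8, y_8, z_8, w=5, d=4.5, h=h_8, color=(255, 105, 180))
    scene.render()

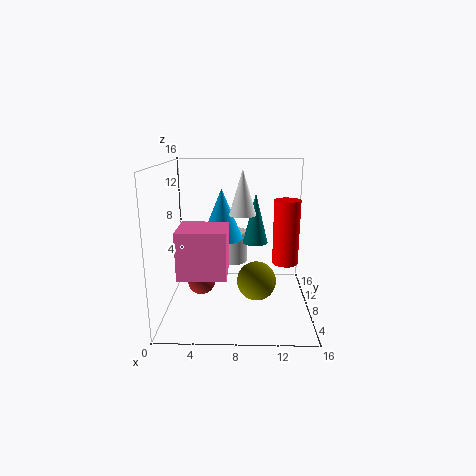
x_1 = 4
r_1 = 1.5
x_2 = 10
y_2 = 11
z_2 = 6.5
h_2 = 6
x_3 = 8.5
y_3 = 8.5
r_3 = 1.5
h_3 = 5
x_4 = 10
y_4 = 4.5
z_4 = 4.5
x_5 = 7
y_5 = 14
z_5 = 3
r_5 = 2
x_6 = 13.5
y_6 = 9.5
z_6 = 4.5
r_6 = 1.5
x_7 = 6
y_7 = 11
z_7 = 7
x_8 = 2
y_8 = 3
z_8 = 5
h_8 = 5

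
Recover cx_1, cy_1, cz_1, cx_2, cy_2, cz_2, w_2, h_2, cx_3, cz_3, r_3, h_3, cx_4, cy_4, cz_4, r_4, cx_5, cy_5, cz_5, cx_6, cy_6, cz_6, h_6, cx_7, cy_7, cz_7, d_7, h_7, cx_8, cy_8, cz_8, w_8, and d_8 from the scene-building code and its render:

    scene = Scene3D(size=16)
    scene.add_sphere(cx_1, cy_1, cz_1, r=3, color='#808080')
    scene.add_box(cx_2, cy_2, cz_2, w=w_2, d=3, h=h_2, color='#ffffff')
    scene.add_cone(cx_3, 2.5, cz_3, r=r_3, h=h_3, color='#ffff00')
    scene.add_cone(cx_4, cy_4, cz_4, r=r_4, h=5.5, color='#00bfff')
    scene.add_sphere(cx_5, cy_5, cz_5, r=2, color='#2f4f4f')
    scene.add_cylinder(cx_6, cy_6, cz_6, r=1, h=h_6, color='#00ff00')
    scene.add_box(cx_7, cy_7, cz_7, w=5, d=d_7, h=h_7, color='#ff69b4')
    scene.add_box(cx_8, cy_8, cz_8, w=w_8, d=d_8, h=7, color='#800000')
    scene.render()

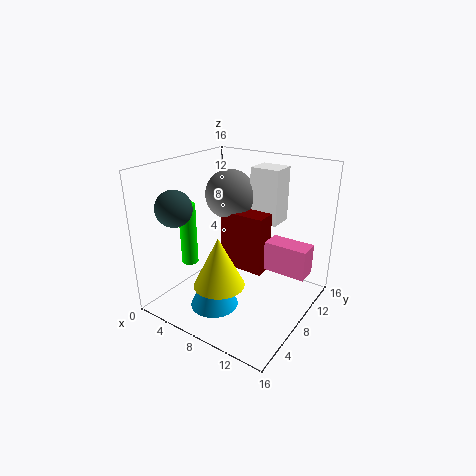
cx_1 = 4.5, cy_1 = 11.5, cz_1 = 11.5, cx_2 = 7, cy_2 = 12, cz_2 = 8.5, w_2 = 3.5, h_2 = 6.5, cx_3 = 9.5, cz_3 = 5.5, r_3 = 2.5, h_3 = 5, cx_4 = 8, cy_4 = 3.5, cz_4 = 2, r_4 = 2.5, cx_5 = 2.5, cy_5 = 4, cz_5 = 11.5, cx_6 = 1.5, cy_6 = 7, cz_6 = 3.5, h_6 = 7.5, cx_7 = 10, cy_7 = 10.5, cz_7 = 3.5, d_7 = 2.5, h_7 = 3.5, cx_8 = 4.5, cy_8 = 9.5, cz_8 = 3, w_8 = 5.5, d_8 = 2.5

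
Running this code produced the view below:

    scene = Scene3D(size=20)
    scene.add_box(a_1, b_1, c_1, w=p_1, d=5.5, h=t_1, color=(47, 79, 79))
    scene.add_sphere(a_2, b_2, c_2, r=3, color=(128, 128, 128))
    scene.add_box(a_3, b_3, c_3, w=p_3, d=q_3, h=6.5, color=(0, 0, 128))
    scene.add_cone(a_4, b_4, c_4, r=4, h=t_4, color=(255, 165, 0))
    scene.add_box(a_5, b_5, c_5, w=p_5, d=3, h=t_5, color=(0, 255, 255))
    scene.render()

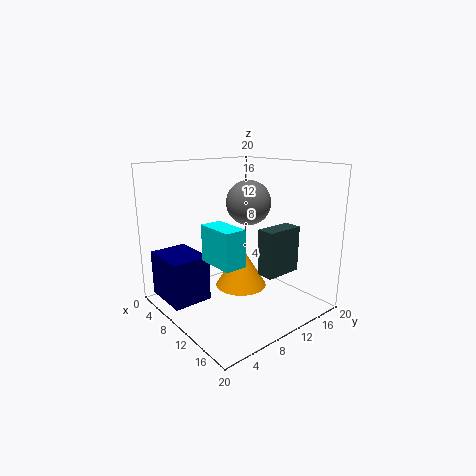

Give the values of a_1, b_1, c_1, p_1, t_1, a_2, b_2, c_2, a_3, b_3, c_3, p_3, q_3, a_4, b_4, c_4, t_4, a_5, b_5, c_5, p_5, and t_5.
a_1 = 12.5; b_1 = 11.5; c_1 = 5; p_1 = 2.5; t_1 = 6.5; a_2 = 11; b_2 = 11; c_2 = 15; a_3 = 1; b_3 = 1; c_3 = 1; p_3 = 7; q_3 = 5.5; a_4 = 6.5; b_4 = 13.5; c_4 = 0.5; t_4 = 6.5; a_5 = 8.5; b_5 = 5; c_5 = 7.5; p_5 = 5.5; t_5 = 5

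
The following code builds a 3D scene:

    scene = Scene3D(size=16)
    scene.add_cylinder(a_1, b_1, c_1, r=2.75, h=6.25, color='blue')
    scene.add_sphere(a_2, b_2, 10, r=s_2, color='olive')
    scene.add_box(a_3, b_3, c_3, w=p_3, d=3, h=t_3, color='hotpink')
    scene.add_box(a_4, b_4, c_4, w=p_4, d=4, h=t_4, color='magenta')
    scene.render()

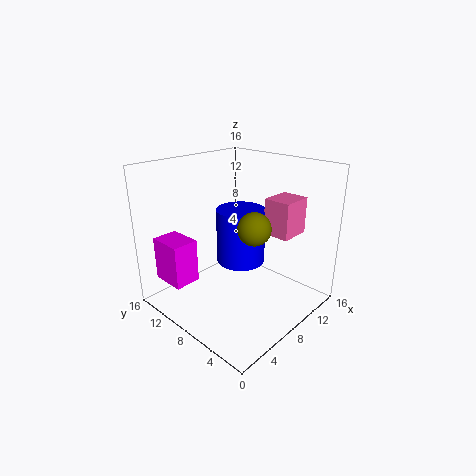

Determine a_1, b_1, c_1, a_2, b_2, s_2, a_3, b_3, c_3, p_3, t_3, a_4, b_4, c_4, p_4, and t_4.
a_1 = 9, b_1 = 8.5, c_1 = 4.75, a_2 = 7.5, b_2 = 5.25, s_2 = 1.75, a_3 = 10, b_3 = 3, c_3 = 8.5, p_3 = 3.5, t_3 = 4, a_4 = 1.75, b_4 = 11.25, c_4 = 2.75, p_4 = 3, t_4 = 5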